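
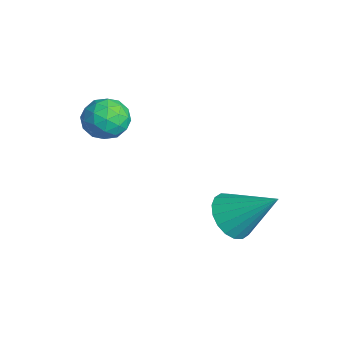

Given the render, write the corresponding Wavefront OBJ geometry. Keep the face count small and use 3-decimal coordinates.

v -1.456 -3.466 -0.252
v -1.043 -3.271 -0.761
v -1.417 -4.509 -0.619
v -1.004 -4.314 -1.128
v -0.778 -4.309 -0.483
v -0.802 -3.664 -0.256
v -1.658 -4.116 -1.124
v -1.682 -3.471 -0.897
v -1.168 -3.673 -1.3
v -0.624 -3.792 -0.904
v -1.836 -3.988 -0.476
v -1.292 -4.107 -0.08
v -1.253 -3.277 -0.474
v -1.207 -4.503 -0.906
v -1.074 -4.5 -0.527
v -0.831 -4.385 -0.826
v -1.111 -3.508 -0.178
v -0.868 -3.394 -0.477
v -0.712 -4.003 -0.314
v -1.592 -4.386 -0.903
v -1.349 -4.272 -1.202
v -1.629 -3.395 -0.554
v -1.386 -3.28 -0.853
v -1.748 -3.777 -1.066
v -1.084 -3.399 -1.09
v -1.061 -4.011 -1.306
v -1.446 -3.895 -1.303
v -1.46 -3.516 -1.17
v -0.764 -3.469 -0.857
v -0.741 -4.082 -1.073
v -0.608 -4.078 -0.694
v -0.622 -3.7 -0.561
v -0.838 -3.705 -1.174
v -1.719 -3.698 -0.307
v -1.696 -4.311 -0.523
v -1.838 -4.08 -0.819
v -1.852 -3.702 -0.686
v -1.399 -3.769 -0.074
v -1.376 -4.381 -0.29
v -1 -4.264 -0.21
v -1.014 -3.885 -0.077
v -1.622 -4.075 -0.206
v 0.889 -1.195 -3.614
v 1.519 -1.595 -3.691
v 1.631 -0.225 -2.566
v 1.55 -1.362 -3.928
v 1.449 -1.096 -4.103
v 1.238 -0.85 -4.181
v 0.957 -0.672 -4.147
v 0.663 -0.598 -4.008
v 0.414 -0.642 -3.79
v 0.259 -0.796 -3.538
v 0.228 -1.029 -3.301
v 0.329 -1.295 -3.126
v 0.54 -1.541 -3.047
v 0.82 -1.719 -3.081
v 1.114 -1.793 -3.221
v 1.364 -1.748 -3.438
f 1 38 17
f 38 12 41
f 17 41 6
f 38 41 17
f 1 17 13
f 17 6 18
f 13 18 2
f 17 18 13
f 1 13 22
f 13 2 23
f 22 23 8
f 13 23 22
f 1 22 34
f 22 8 37
f 34 37 11
f 22 37 34
f 1 34 38
f 34 11 42
f 38 42 12
f 34 42 38
f 2 18 29
f 18 6 32
f 29 32 10
f 18 32 29
f 6 41 19
f 41 12 40
f 19 40 5
f 41 40 19
f 12 42 39
f 42 11 35
f 39 35 3
f 42 35 39
f 11 37 36
f 37 8 24
f 36 24 7
f 37 24 36
f 8 23 28
f 23 2 25
f 28 25 9
f 23 25 28
f 4 30 16
f 30 10 31
f 16 31 5
f 30 31 16
f 4 16 14
f 16 5 15
f 14 15 3
f 16 15 14
f 4 14 21
f 14 3 20
f 21 20 7
f 14 20 21
f 4 21 26
f 21 7 27
f 26 27 9
f 21 27 26
f 4 26 30
f 26 9 33
f 30 33 10
f 26 33 30
f 5 31 19
f 31 10 32
f 19 32 6
f 31 32 19
f 3 15 39
f 15 5 40
f 39 40 12
f 15 40 39
f 7 20 36
f 20 3 35
f 36 35 11
f 20 35 36
f 9 27 28
f 27 7 24
f 28 24 8
f 27 24 28
f 10 33 29
f 33 9 25
f 29 25 2
f 33 25 29
f 44 43 46
f 44 46 45
f 46 43 47
f 46 47 45
f 47 43 48
f 47 48 45
f 48 43 49
f 48 49 45
f 49 43 50
f 49 50 45
f 50 43 51
f 50 51 45
f 51 43 52
f 51 52 45
f 52 43 53
f 52 53 45
f 53 43 54
f 53 54 45
f 54 43 55
f 54 55 45
f 55 43 56
f 55 56 45
f 56 43 57
f 56 57 45
f 57 43 58
f 57 58 45
f 58 43 44
f 58 44 45



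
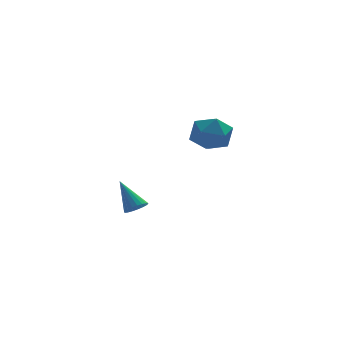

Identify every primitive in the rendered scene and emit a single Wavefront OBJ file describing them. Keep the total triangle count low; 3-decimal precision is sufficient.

v 3.296 -1.981 4.013
v 3.971 -2.699 3.713
v 2.089 -2.761 3.167
v 2.764 -3.479 2.867
v 2.475 -3.423 3.855
v 3.221 -2.941 4.378
v 2.839 -2.519 2.502
v 3.585 -2.037 3.025
v 3.688 -3.032 2.78
v 3.464 -3.591 3.616
v 2.596 -1.869 3.264
v 2.372 -2.428 4.1
v 0.369 1.293 -2.521
v 0.772 1.05 -2.149
v -0.249 2.267 -1.219
v 0.896 1.248 -2.238
v 0.929 1.453 -2.375
v 0.865 1.631 -2.539
v 0.715 1.75 -2.699
v 0.506 1.79 -2.828
v 0.273 1.745 -2.905
v 0.056 1.621 -2.915
v -0.106 1.441 -2.857
v -0.186 1.235 -2.741
v -0.17 1.039 -2.587
v -0.061 0.887 -2.422
v 0.122 0.805 -2.274
v 0.348 0.808 -2.169
v 0.578 0.895 -2.125
f 1 12 6
f 1 6 2
f 1 2 8
f 1 8 11
f 1 11 12
f 2 6 10
f 6 12 5
f 12 11 3
f 11 8 7
f 8 2 9
f 4 10 5
f 4 5 3
f 4 3 7
f 4 7 9
f 4 9 10
f 5 10 6
f 3 5 12
f 7 3 11
f 9 7 8
f 10 9 2
f 14 13 16
f 14 16 15
f 16 13 17
f 16 17 15
f 17 13 18
f 17 18 15
f 18 13 19
f 18 19 15
f 19 13 20
f 19 20 15
f 20 13 21
f 20 21 15
f 21 13 22
f 21 22 15
f 22 13 23
f 22 23 15
f 23 13 24
f 23 24 15
f 24 13 25
f 24 25 15
f 25 13 26
f 25 26 15
f 26 13 27
f 26 27 15
f 27 13 28
f 27 28 15
f 28 13 29
f 28 29 15
f 29 13 14
f 29 14 15



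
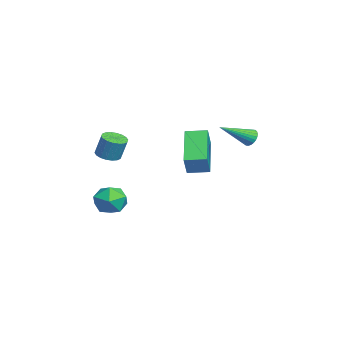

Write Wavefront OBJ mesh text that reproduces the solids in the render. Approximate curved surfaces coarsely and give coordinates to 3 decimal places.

v -1.496 -0.096 0.055
v -3.317 0.087 1.202
v -1.331 0.946 0.15
v -3.152 1.13 1.297
v -0.868 -0.29 1.083
v -2.689 -0.106 2.23
v -0.703 0.753 1.178
v -2.524 0.936 2.325
v -0.327 -2.859 -1.312
v 0.278 -2.924 -0.643
v -0.458 -4.316 -1.337
v 0.147 -4.381 -0.668
v -0.67 -4.03 -0.506
v -0.59 -3.13 -0.49
v 0.41 -4.11 -1.49
v 0.49 -3.21 -1.474
v 0.733 -3.698 -0.753
v 0.066 -3.648 -0.145
v -0.246 -3.592 -1.835
v -0.913 -3.542 -1.227
v -2.711 2.928 1.744
v -2.454 3.221 2.072
v -2.149 1.432 2.636
v -2.63 3.208 2.162
v -2.82 3.152 2.189
v -2.993 3.063 2.147
v -3.123 2.952 2.045
v -3.19 2.838 1.896
v -3.185 2.738 1.724
v -3.107 2.666 1.556
v -2.969 2.635 1.416
v -2.793 2.647 1.325
v -2.603 2.703 1.299
v -2.43 2.792 1.34
v -2.3 2.903 1.443
v -2.233 3.017 1.591
v -2.238 3.117 1.763
v -2.316 3.189 1.932
v -3.316 -3.606 0.616
v -2.692 -3.713 0.528
v -2.479 -3.401 1.656
v -3.104 -3.294 1.744
v -2.719 -3.439 0.457
v -2.507 -3.127 1.585
v -2.865 -3.197 0.418
v -2.653 -2.885 1.546
v -3.101 -3.037 0.418
v -2.888 -2.725 1.546
v -3.379 -2.989 0.457
v -3.166 -2.677 1.585
v -3.644 -3.064 0.528
v -3.432 -2.752 1.656
v -3.845 -3.246 0.616
v -3.632 -2.933 1.744
v -3.941 -3.499 0.704
v -3.728 -3.187 1.832
v -3.913 -3.773 0.775
v -3.701 -3.461 1.903
v -3.767 -4.015 0.814
v -3.555 -3.703 1.942
v -3.532 -4.175 0.814
v -3.319 -3.863 1.942
v -3.254 -4.223 0.775
v -3.041 -3.911 1.903
v -2.988 -4.148 0.704
v -2.776 -3.836 1.832
v -2.788 -3.967 0.616
v -2.575 -3.654 1.744
f 2 4 1
f 5 2 1
f 1 4 3
f 3 5 1
f 2 8 4
f 6 2 5
f 6 8 2
f 4 8 3
f 7 5 3
f 3 8 7
f 7 6 5
f 8 6 7
f 9 20 14
f 9 14 10
f 9 10 16
f 9 16 19
f 9 19 20
f 10 14 18
f 14 20 13
f 20 19 11
f 19 16 15
f 16 10 17
f 12 18 13
f 12 13 11
f 12 11 15
f 12 15 17
f 12 17 18
f 13 18 14
f 11 13 20
f 15 11 19
f 17 15 16
f 18 17 10
f 22 21 24
f 22 24 23
f 24 21 25
f 24 25 23
f 25 21 26
f 25 26 23
f 26 21 27
f 26 27 23
f 27 21 28
f 27 28 23
f 28 21 29
f 28 29 23
f 29 21 30
f 29 30 23
f 30 21 31
f 30 31 23
f 31 21 32
f 31 32 23
f 32 21 33
f 32 33 23
f 33 21 34
f 33 34 23
f 34 21 35
f 34 35 23
f 35 21 36
f 35 36 23
f 36 21 37
f 36 37 23
f 37 21 38
f 37 38 23
f 38 21 22
f 38 22 23
f 40 39 43
f 40 43 41
f 41 43 44
f 41 44 42
f 43 39 45
f 43 45 44
f 44 45 46
f 44 46 42
f 45 39 47
f 45 47 46
f 46 47 48
f 46 48 42
f 47 39 49
f 47 49 48
f 48 49 50
f 48 50 42
f 49 39 51
f 49 51 50
f 50 51 52
f 50 52 42
f 51 39 53
f 51 53 52
f 52 53 54
f 52 54 42
f 53 39 55
f 53 55 54
f 54 55 56
f 54 56 42
f 55 39 57
f 55 57 56
f 56 57 58
f 56 58 42
f 57 39 59
f 57 59 58
f 58 59 60
f 58 60 42
f 59 39 61
f 59 61 60
f 60 61 62
f 60 62 42
f 61 39 63
f 61 63 62
f 62 63 64
f 62 64 42
f 63 39 65
f 63 65 64
f 64 65 66
f 64 66 42
f 65 39 67
f 65 67 66
f 66 67 68
f 66 68 42
f 67 39 40
f 67 40 68
f 68 40 41
f 68 41 42



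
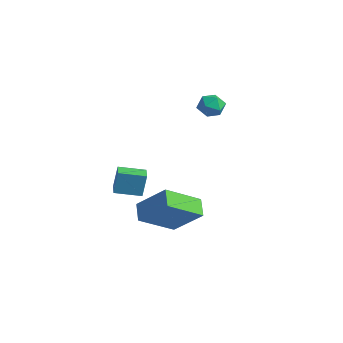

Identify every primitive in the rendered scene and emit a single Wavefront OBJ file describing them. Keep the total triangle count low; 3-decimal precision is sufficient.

v -1.328 3.176 2.496
v -0.925 3.683 2.22
v -0.395 2.577 2.76
v 0.008 3.084 2.484
v -0.35 3.203 3.079
v -0.927 3.573 2.916
v -0.393 2.687 2.064
v -0.97 3.057 1.901
v -0.347 3.381 1.953
v -0.32 3.7 2.581
v -1 2.56 2.399
v -0.973 2.879 3.027
v -0.803 1.038 -3.804
v -1.127 -0.694 -2.679
v 0.484 1.659 -2.478
v 0.161 -0.072 -1.353
v -0.061 0.572 -4.307
v -0.384 -1.159 -3.182
v 1.227 1.194 -2.981
v 0.903 -0.538 -1.856
v -1.509 -1.654 -1.771
v -1.481 -1.41 -0.596
v -2.201 -1.168 -1.855
v -2.173 -0.924 -0.68
v -0.767 -0.636 -2
v -0.739 -0.392 -0.825
v -1.459 -0.15 -2.084
v -1.431 0.094 -0.909
f 1 12 6
f 1 6 2
f 1 2 8
f 1 8 11
f 1 11 12
f 2 6 10
f 6 12 5
f 12 11 3
f 11 8 7
f 8 2 9
f 4 10 5
f 4 5 3
f 4 3 7
f 4 7 9
f 4 9 10
f 5 10 6
f 3 5 12
f 7 3 11
f 9 7 8
f 10 9 2
f 14 16 13
f 17 14 13
f 13 16 15
f 15 17 13
f 14 20 16
f 18 14 17
f 18 20 14
f 16 20 15
f 19 17 15
f 15 20 19
f 19 18 17
f 20 18 19
f 22 24 21
f 25 22 21
f 21 24 23
f 23 25 21
f 22 28 24
f 26 22 25
f 26 28 22
f 24 28 23
f 27 25 23
f 23 28 27
f 27 26 25
f 28 26 27



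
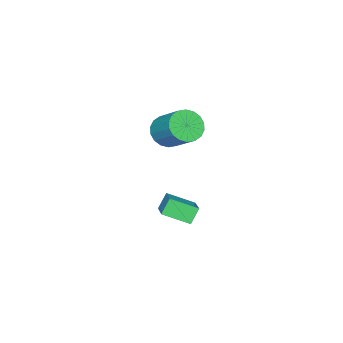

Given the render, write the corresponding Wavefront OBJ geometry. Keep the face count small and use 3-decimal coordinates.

v -0.881 2.517 1.822
v -0.321 2.939 1.067
v 0.22 4.466 2.324
v -0.339 4.043 3.078
v -0.733 3.133 1.01
v -0.191 4.659 2.266
v -1.174 3.204 1.113
v -0.632 4.731 2.369
v -1.557 3.139 1.356
v -1.015 4.666 2.613
v -1.806 2.951 1.692
v -1.264 4.478 2.949
v -1.871 2.677 2.054
v -1.33 4.204 3.31
v -1.741 2.371 2.369
v -1.2 3.898 3.626
v -1.44 2.094 2.576
v -0.899 3.621 3.833
v -1.029 1.901 2.634
v -0.487 3.427 3.89
v -0.588 1.829 2.531
v -0.046 3.356 3.787
v -0.205 1.894 2.287
v 0.337 3.421 3.544
v 0.044 2.082 1.951
v 0.586 3.609 3.208
v 0.11 2.356 1.59
v 0.651 3.883 2.846
v -0.02 2.662 1.274
v 0.521 4.189 2.531
v -0.472 2.173 -4.062
v -1.085 2.279 -3.179
v -1.199 3.509 -4.727
v -1.812 3.614 -3.845
v 0.852 3.286 -3.275
v 0.239 3.391 -2.393
v 0.125 4.621 -3.941
v -0.488 4.727 -3.058
f 2 1 5
f 2 5 3
f 3 5 6
f 3 6 4
f 5 1 7
f 5 7 6
f 6 7 8
f 6 8 4
f 7 1 9
f 7 9 8
f 8 9 10
f 8 10 4
f 9 1 11
f 9 11 10
f 10 11 12
f 10 12 4
f 11 1 13
f 11 13 12
f 12 13 14
f 12 14 4
f 13 1 15
f 13 15 14
f 14 15 16
f 14 16 4
f 15 1 17
f 15 17 16
f 16 17 18
f 16 18 4
f 17 1 19
f 17 19 18
f 18 19 20
f 18 20 4
f 19 1 21
f 19 21 20
f 20 21 22
f 20 22 4
f 21 1 23
f 21 23 22
f 22 23 24
f 22 24 4
f 23 1 25
f 23 25 24
f 24 25 26
f 24 26 4
f 25 1 27
f 25 27 26
f 26 27 28
f 26 28 4
f 27 1 29
f 27 29 28
f 28 29 30
f 28 30 4
f 29 1 2
f 29 2 30
f 30 2 3
f 30 3 4
f 32 34 31
f 35 32 31
f 31 34 33
f 33 35 31
f 32 38 34
f 36 32 35
f 36 38 32
f 34 38 33
f 37 35 33
f 33 38 37
f 37 36 35
f 38 36 37



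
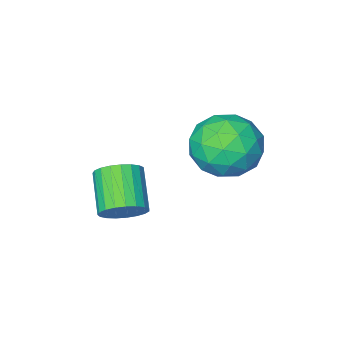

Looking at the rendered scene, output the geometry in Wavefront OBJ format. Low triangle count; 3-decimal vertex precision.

v -1.653 1.771 -0.512
v -1.1 1.471 0.331
v -3.1 1.529 0.349
v -2.547 1.229 1.192
v -2.521 2.232 0.876
v -1.627 2.381 0.344
v -2.573 0.619 0.336
v -1.679 0.768 -0.196
v -1.669 0.759 0.855
v -1.637 1.755 1.189
v -2.563 1.245 -0.509
v -2.531 2.241 -0.175
v -1.25 1.642 -0.167
v -2.95 1.358 0.847
v -2.935 1.947 0.661
v -2.61 1.771 1.156
v -1.559 2.177 -0.159
v -1.234 2.001 0.337
v -2.069 2.448 0.657
v -2.966 0.999 0.343
v -2.641 0.823 0.839
v -1.59 1.229 -0.476
v -1.265 1.053 0.019
v -2.131 0.552 0.023
v -1.259 1.047 0.637
v -2.11 0.905 1.144
v -2.125 0.547 0.641
v -1.6 0.634 0.327
v -1.24 1.633 0.833
v -2.091 1.491 1.34
v -2.075 2.08 1.154
v -1.55 2.168 0.841
v -1.575 1.214 1.142
v -2.109 1.509 -0.66
v -2.96 1.367 -0.153
v -2.65 0.832 -0.161
v -2.125 0.92 -0.474
v -2.09 2.095 -0.464
v -2.941 1.953 0.043
v -2.6 2.366 0.353
v -2.075 2.453 0.039
v -2.625 1.786 -0.462
v 0.565 0.817 -1.645
v 1.114 0.863 -1.263
v 0.664 -0.151 -0.493
v 0.115 -0.197 -0.875
v 0.939 1.038 -1.135
v 0.489 0.024 -0.365
v 0.7 1.175 -1.095
v 0.25 0.161 -0.325
v 0.437 1.25 -1.15
v -0.013 0.236 -0.38
v 0.197 1.25 -1.29
v -0.254 0.236 -0.521
v 0.02 1.175 -1.492
v -0.43 0.161 -0.722
v -0.063 1.038 -1.721
v -0.513 0.025 -0.951
v -0.037 0.863 -1.936
v -0.487 -0.15 -1.166
v 0.093 0.68 -2.101
v -0.357 -0.333 -1.331
v 0.305 0.521 -2.187
v -0.145 -0.493 -1.417
v 0.562 0.412 -2.179
v 0.112 -0.601 -1.409
v 0.819 0.374 -2.079
v 0.369 -0.639 -1.309
v 1.032 0.412 -1.904
v 0.582 -0.601 -1.134
v 1.165 0.521 -1.684
v 0.715 -0.493 -0.914
v 1.194 0.68 -1.458
v 0.744 -0.334 -0.688
f 1 38 17
f 38 12 41
f 17 41 6
f 38 41 17
f 1 17 13
f 17 6 18
f 13 18 2
f 17 18 13
f 1 13 22
f 13 2 23
f 22 23 8
f 13 23 22
f 1 22 34
f 22 8 37
f 34 37 11
f 22 37 34
f 1 34 38
f 34 11 42
f 38 42 12
f 34 42 38
f 2 18 29
f 18 6 32
f 29 32 10
f 18 32 29
f 6 41 19
f 41 12 40
f 19 40 5
f 41 40 19
f 12 42 39
f 42 11 35
f 39 35 3
f 42 35 39
f 11 37 36
f 37 8 24
f 36 24 7
f 37 24 36
f 8 23 28
f 23 2 25
f 28 25 9
f 23 25 28
f 4 30 16
f 30 10 31
f 16 31 5
f 30 31 16
f 4 16 14
f 16 5 15
f 14 15 3
f 16 15 14
f 4 14 21
f 14 3 20
f 21 20 7
f 14 20 21
f 4 21 26
f 21 7 27
f 26 27 9
f 21 27 26
f 4 26 30
f 26 9 33
f 30 33 10
f 26 33 30
f 5 31 19
f 31 10 32
f 19 32 6
f 31 32 19
f 3 15 39
f 15 5 40
f 39 40 12
f 15 40 39
f 7 20 36
f 20 3 35
f 36 35 11
f 20 35 36
f 9 27 28
f 27 7 24
f 28 24 8
f 27 24 28
f 10 33 29
f 33 9 25
f 29 25 2
f 33 25 29
f 44 43 47
f 44 47 45
f 45 47 48
f 45 48 46
f 47 43 49
f 47 49 48
f 48 49 50
f 48 50 46
f 49 43 51
f 49 51 50
f 50 51 52
f 50 52 46
f 51 43 53
f 51 53 52
f 52 53 54
f 52 54 46
f 53 43 55
f 53 55 54
f 54 55 56
f 54 56 46
f 55 43 57
f 55 57 56
f 56 57 58
f 56 58 46
f 57 43 59
f 57 59 58
f 58 59 60
f 58 60 46
f 59 43 61
f 59 61 60
f 60 61 62
f 60 62 46
f 61 43 63
f 61 63 62
f 62 63 64
f 62 64 46
f 63 43 65
f 63 65 64
f 64 65 66
f 64 66 46
f 65 43 67
f 65 67 66
f 66 67 68
f 66 68 46
f 67 43 69
f 67 69 68
f 68 69 70
f 68 70 46
f 69 43 71
f 69 71 70
f 70 71 72
f 70 72 46
f 71 43 73
f 71 73 72
f 72 73 74
f 72 74 46
f 73 43 44
f 73 44 74
f 74 44 45
f 74 45 46



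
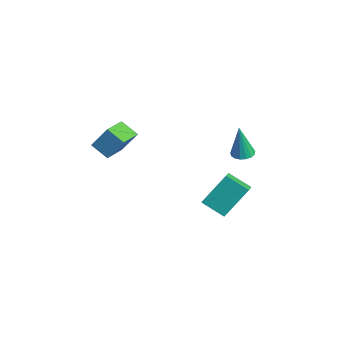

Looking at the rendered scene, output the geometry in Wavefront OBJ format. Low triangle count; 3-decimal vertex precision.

v 1.606 1.697 -2.893
v 0.694 0.786 -2.188
v 1.616 3.025 -1.164
v 0.703 2.113 -0.459
v 2.257 1.287 -2.581
v 1.344 0.375 -1.876
v 2.266 2.614 -0.852
v 1.354 1.703 -0.147
v -0.35 -3.334 1.968
v -1.15 -3.923 2.568
v 0.061 -2.603 3.236
v -0.738 -3.193 3.835
v 0.678 -4.427 2.265
v -0.121 -5.017 2.864
v 1.09 -3.697 3.532
v 0.29 -4.286 4.132
v 0.586 2.937 0.845
v 1.014 3.424 0.892
v 0.674 2.663 2.895
v 0.738 3.565 0.923
v 0.427 3.561 0.936
v 0.152 3.415 0.928
v -0.023 3.159 0.901
v -0.059 2.852 0.862
v 0.053 2.565 0.818
v 0.287 2.363 0.781
v 0.589 2.293 0.759
v 0.891 2.37 0.756
v 1.122 2.577 0.774
v 1.231 2.867 0.808
v 1.192 3.173 0.85
f 2 4 1
f 5 2 1
f 1 4 3
f 3 5 1
f 2 8 4
f 6 2 5
f 6 8 2
f 4 8 3
f 7 5 3
f 3 8 7
f 7 6 5
f 8 6 7
f 10 12 9
f 13 10 9
f 9 12 11
f 11 13 9
f 10 16 12
f 14 10 13
f 14 16 10
f 12 16 11
f 15 13 11
f 11 16 15
f 15 14 13
f 16 14 15
f 18 17 20
f 18 20 19
f 20 17 21
f 20 21 19
f 21 17 22
f 21 22 19
f 22 17 23
f 22 23 19
f 23 17 24
f 23 24 19
f 24 17 25
f 24 25 19
f 25 17 26
f 25 26 19
f 26 17 27
f 26 27 19
f 27 17 28
f 27 28 19
f 28 17 29
f 28 29 19
f 29 17 30
f 29 30 19
f 30 17 31
f 30 31 19
f 31 17 18
f 31 18 19



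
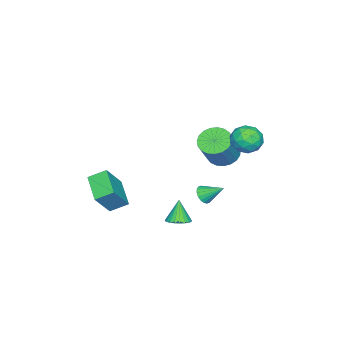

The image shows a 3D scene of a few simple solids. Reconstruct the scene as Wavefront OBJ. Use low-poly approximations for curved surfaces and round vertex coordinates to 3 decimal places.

v 3.474 1.613 -2.908
v 3.837 2.185 -2.695
v 3.006 1.427 -1.612
v 3.595 2.298 -2.766
v 3.334 2.307 -2.859
v 3.094 2.211 -2.959
v 2.913 2.023 -3.052
v 2.816 1.773 -3.122
v 2.82 1.499 -3.16
v 2.924 1.242 -3.16
v 3.111 1.041 -3.121
v 3.353 0.928 -3.05
v 3.614 0.919 -2.957
v 3.854 1.015 -2.857
v 4.035 1.203 -2.764
v 4.132 1.453 -2.693
v 4.128 1.727 -2.655
v 4.024 1.984 -2.656
v 0.231 1.566 -2.854
v 0.842 1.656 -2.904
v 0.129 2.694 -2.066
v 0.741 1.797 -3.119
v 0.54 1.892 -3.281
v 0.277 1.922 -3.359
v 0.005 1.882 -3.337
v -0.223 1.78 -3.219
v -0.36 1.635 -3.028
v -0.381 1.476 -2.804
v -0.28 1.335 -2.589
v -0.078 1.24 -2.427
v 0.185 1.209 -2.349
v 0.457 1.249 -2.371
v 0.684 1.352 -2.489
v 0.822 1.497 -2.679
v 2.301 -3.08 -4.308
v 1.039 -4.197 -3.595
v 1.803 -2.171 -3.766
v 0.541 -3.287 -3.053
v 3.419 -3.373 -2.787
v 2.157 -4.489 -2.074
v 2.921 -2.463 -2.245
v 1.659 -3.58 -1.532
v -2.374 3.606 0.04
v -1.886 2.946 0.61
v -3.534 2.514 -0.23
v -3.046 1.854 0.34
v -3.469 2.658 0.756
v -2.752 3.332 0.923
v -2.668 2.128 -0.543
v -1.951 2.802 -0.376
v -2.068 2.033 0.249
v -2.563 2.36 1.053
v -2.857 3.1 -0.673
v -3.352 3.427 0.131
v -2.028 3.372 0.349
v -3.392 2.088 0.031
v -3.641 2.56 0.276
v -3.354 2.173 0.611
v -2.537 3.599 0.533
v -2.25 3.211 0.868
v -3.181 3.042 0.954
v -3.17 2.249 -0.488
v -2.883 1.861 -0.153
v -2.066 3.287 -0.231
v -1.779 2.9 0.104
v -2.239 2.418 -0.574
v -1.848 2.447 0.472
v -2.53 1.805 0.313
v -2.308 1.966 -0.206
v -1.886 2.363 -0.108
v -2.139 2.64 0.944
v -2.821 1.998 0.785
v -3.07 2.47 1.03
v -2.648 2.867 1.128
v -2.246 2.103 0.732
v -2.599 3.462 -0.405
v -3.281 2.82 -0.564
v -2.772 2.593 -0.748
v -2.35 2.99 -0.65
v -2.89 3.655 0.067
v -3.572 3.013 -0.092
v -3.534 3.097 0.488
v -3.112 3.494 0.586
v -3.174 3.357 -0.352
v -4.183 0.687 -2.302
v -3.661 -0.08 -2.674
v -2.394 -0.054 -0.949
v -2.917 0.713 -0.578
v -3.456 0.247 -2.829
v -2.19 0.273 -1.105
v -3.377 0.65 -2.893
v -2.111 0.676 -1.169
v -3.438 1.06 -2.855
v -2.172 1.086 -1.13
v -3.627 1.405 -2.722
v -2.361 1.431 -0.997
v -3.913 1.626 -2.515
v -2.646 1.652 -0.79
v -4.245 1.684 -2.272
v -2.979 1.711 -0.547
v -4.567 1.571 -2.034
v -3.3 1.597 -0.31
v -4.822 1.304 -1.843
v -3.556 1.33 -0.118
v -4.967 0.931 -1.731
v -3.7 0.957 -0.006
v -4.976 0.515 -1.718
v -3.71 0.542 0.007
v -4.848 0.129 -1.806
v -3.582 0.156 -0.081
v -4.606 -0.16 -1.979
v -3.339 -0.134 -0.255
v -4.29 -0.303 -2.209
v -3.023 -0.277 -0.484
v -3.956 -0.275 -2.455
v -2.689 -0.249 -0.73
f 2 1 4
f 2 4 3
f 4 1 5
f 4 5 3
f 5 1 6
f 5 6 3
f 6 1 7
f 6 7 3
f 7 1 8
f 7 8 3
f 8 1 9
f 8 9 3
f 9 1 10
f 9 10 3
f 10 1 11
f 10 11 3
f 11 1 12
f 11 12 3
f 12 1 13
f 12 13 3
f 13 1 14
f 13 14 3
f 14 1 15
f 14 15 3
f 15 1 16
f 15 16 3
f 16 1 17
f 16 17 3
f 17 1 18
f 17 18 3
f 18 1 2
f 18 2 3
f 20 19 22
f 20 22 21
f 22 19 23
f 22 23 21
f 23 19 24
f 23 24 21
f 24 19 25
f 24 25 21
f 25 19 26
f 25 26 21
f 26 19 27
f 26 27 21
f 27 19 28
f 27 28 21
f 28 19 29
f 28 29 21
f 29 19 30
f 29 30 21
f 30 19 31
f 30 31 21
f 31 19 32
f 31 32 21
f 32 19 33
f 32 33 21
f 33 19 34
f 33 34 21
f 34 19 20
f 34 20 21
f 36 38 35
f 39 36 35
f 35 38 37
f 37 39 35
f 36 42 38
f 40 36 39
f 40 42 36
f 38 42 37
f 41 39 37
f 37 42 41
f 41 40 39
f 42 40 41
f 43 80 59
f 80 54 83
f 59 83 48
f 80 83 59
f 43 59 55
f 59 48 60
f 55 60 44
f 59 60 55
f 43 55 64
f 55 44 65
f 64 65 50
f 55 65 64
f 43 64 76
f 64 50 79
f 76 79 53
f 64 79 76
f 43 76 80
f 76 53 84
f 80 84 54
f 76 84 80
f 44 60 71
f 60 48 74
f 71 74 52
f 60 74 71
f 48 83 61
f 83 54 82
f 61 82 47
f 83 82 61
f 54 84 81
f 84 53 77
f 81 77 45
f 84 77 81
f 53 79 78
f 79 50 66
f 78 66 49
f 79 66 78
f 50 65 70
f 65 44 67
f 70 67 51
f 65 67 70
f 46 72 58
f 72 52 73
f 58 73 47
f 72 73 58
f 46 58 56
f 58 47 57
f 56 57 45
f 58 57 56
f 46 56 63
f 56 45 62
f 63 62 49
f 56 62 63
f 46 63 68
f 63 49 69
f 68 69 51
f 63 69 68
f 46 68 72
f 68 51 75
f 72 75 52
f 68 75 72
f 47 73 61
f 73 52 74
f 61 74 48
f 73 74 61
f 45 57 81
f 57 47 82
f 81 82 54
f 57 82 81
f 49 62 78
f 62 45 77
f 78 77 53
f 62 77 78
f 51 69 70
f 69 49 66
f 70 66 50
f 69 66 70
f 52 75 71
f 75 51 67
f 71 67 44
f 75 67 71
f 86 85 89
f 86 89 87
f 87 89 90
f 87 90 88
f 89 85 91
f 89 91 90
f 90 91 92
f 90 92 88
f 91 85 93
f 91 93 92
f 92 93 94
f 92 94 88
f 93 85 95
f 93 95 94
f 94 95 96
f 94 96 88
f 95 85 97
f 95 97 96
f 96 97 98
f 96 98 88
f 97 85 99
f 97 99 98
f 98 99 100
f 98 100 88
f 99 85 101
f 99 101 100
f 100 101 102
f 100 102 88
f 101 85 103
f 101 103 102
f 102 103 104
f 102 104 88
f 103 85 105
f 103 105 104
f 104 105 106
f 104 106 88
f 105 85 107
f 105 107 106
f 106 107 108
f 106 108 88
f 107 85 109
f 107 109 108
f 108 109 110
f 108 110 88
f 109 85 111
f 109 111 110
f 110 111 112
f 110 112 88
f 111 85 113
f 111 113 112
f 112 113 114
f 112 114 88
f 113 85 115
f 113 115 114
f 114 115 116
f 114 116 88
f 115 85 86
f 115 86 116
f 116 86 87
f 116 87 88



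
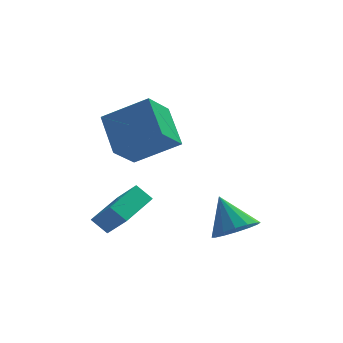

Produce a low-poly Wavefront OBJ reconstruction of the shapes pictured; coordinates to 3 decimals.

v -1.505 2.227 0.979
v -1.994 3.566 2.111
v -0.852 3.201 0.109
v -1.342 4.54 1.241
v 0.142 2 1.959
v -0.348 3.339 3.091
v 0.794 2.974 1.089
v 0.305 4.313 2.221
v -2.221 1.133 -1.689
v -1.548 0.546 -0.828
v -1.408 2.604 -1.322
v -0.735 2.017 -0.461
v -1.665 0.963 -2.239
v -0.992 0.376 -1.378
v -0.852 2.434 -1.872
v -0.179 1.847 -1.011
v 2.615 0.68 -1.916
v 3.054 1.392 -2.156
v 2.045 1.44 -0.704
v 2.656 1.424 -2.364
v 2.247 1.257 -2.452
v 1.937 0.935 -2.396
v 1.808 0.545 -2.211
v 1.896 0.191 -1.948
v 2.177 -0.032 -1.675
v 2.575 -0.065 -1.467
v 2.984 0.102 -1.379
v 3.294 0.424 -1.435
v 3.422 0.814 -1.62
v 3.334 1.169 -1.884
f 2 4 1
f 5 2 1
f 1 4 3
f 3 5 1
f 2 8 4
f 6 2 5
f 6 8 2
f 4 8 3
f 7 5 3
f 3 8 7
f 7 6 5
f 8 6 7
f 10 12 9
f 13 10 9
f 9 12 11
f 11 13 9
f 10 16 12
f 14 10 13
f 14 16 10
f 12 16 11
f 15 13 11
f 11 16 15
f 15 14 13
f 16 14 15
f 18 17 20
f 18 20 19
f 20 17 21
f 20 21 19
f 21 17 22
f 21 22 19
f 22 17 23
f 22 23 19
f 23 17 24
f 23 24 19
f 24 17 25
f 24 25 19
f 25 17 26
f 25 26 19
f 26 17 27
f 26 27 19
f 27 17 28
f 27 28 19
f 28 17 29
f 28 29 19
f 29 17 30
f 29 30 19
f 30 17 18
f 30 18 19



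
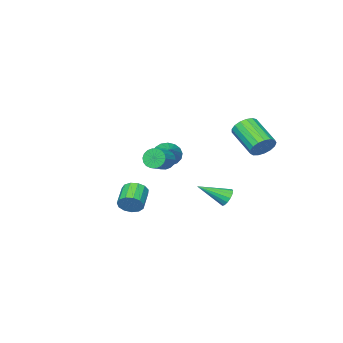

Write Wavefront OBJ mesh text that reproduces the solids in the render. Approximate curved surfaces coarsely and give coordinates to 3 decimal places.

v -2.481 1.511 -0.854
v -2.125 1.51 -1.362
v -1.219 0.509 0.034
v -2.034 1.77 -1.197
v -2.063 1.961 -0.941
v -2.204 2.031 -0.661
v -2.419 1.962 -0.433
v -2.651 1.772 -0.318
v -2.837 1.513 -0.346
v -2.928 1.253 -0.511
v -2.899 1.062 -0.767
v -2.758 0.991 -1.047
v -2.543 1.06 -1.275
v -2.311 1.25 -1.39
v -2.091 -2.762 1.228
v -1.41 -2.859 0.764
v -1.369 -1.738 2.072
v -1.609 -2.568 0.581
v -1.918 -2.321 0.546
v -2.267 -2.175 0.668
v -2.576 -2.164 0.918
v -2.773 -2.289 1.239
v -2.814 -2.523 1.558
v -2.69 -2.811 1.801
v -2.428 -3.088 1.913
v -2.089 -3.291 1.868
v -1.75 -3.372 1.677
v -1.49 -3.313 1.382
v -1.367 -3.128 1.053
v 3.957 1.011 0.366
v 4.43 0.696 0.793
v 3.455 -0.025 1.34
v 2.983 0.289 0.914
v 4.299 1.02 0.988
v 3.325 0.299 1.536
v 4.06 1.341 0.986
v 3.086 0.62 1.533
v 3.789 1.557 0.787
v 2.814 0.836 1.334
v 3.571 1.6 0.454
v 2.596 0.878 1.002
v 3.475 1.455 0.094
v 2.501 0.734 0.641
v 3.533 1.169 -0.18
v 2.558 0.448 0.367
v 3.725 0.833 -0.281
v 2.751 0.112 0.266
v 3.991 0.554 -0.176
v 3.017 -0.168 0.371
v 4.246 0.419 0.101
v 3.272 -0.302 0.648
v 4.41 0.472 0.463
v 3.436 -0.249 1.01
v 0.898 0.223 2.508
v 1.221 -0.027 1.977
v 2.226 0.286 2.441
v 1.902 0.537 2.972
v 1.17 0.255 1.897
v 2.175 0.569 2.361
v 1.065 0.531 1.937
v 2.07 0.845 2.401
v 0.927 0.746 2.091
v 1.931 1.06 2.555
v 0.783 0.858 2.327
v 1.787 1.172 2.791
v 0.662 0.843 2.599
v 1.666 1.157 3.063
v 0.587 0.706 2.853
v 1.592 1.02 3.317
v 0.574 0.474 3.039
v 1.579 0.787 3.503
v 0.625 0.191 3.119
v 1.63 0.505 3.583
v 0.73 -0.085 3.079
v 1.735 0.229 3.543
v 0.869 -0.3 2.925
v 1.873 0.014 3.389
v 1.013 -0.412 2.689
v 2.017 -0.098 3.153
v 1.134 -0.397 2.417
v 2.138 -0.083 2.881
v 1.208 -0.26 2.163
v 2.213 0.054 2.627
v -3.29 3.33 3.169
v -2.535 3.342 3.434
v -2.855 1.641 4.417
v -3.61 1.63 4.151
v -2.73 3.533 3.702
v -3.05 1.833 4.685
v -3.053 3.679 3.849
v -3.372 1.978 4.831
v -3.43 3.744 3.839
v -3.75 2.043 4.822
v -3.775 3.715 3.676
v -4.095 2.014 4.659
v -4.009 3.597 3.397
v -4.329 1.897 4.379
v -4.078 3.419 3.065
v -4.398 1.718 4.048
v -3.967 3.22 2.757
v -4.287 1.519 3.74
v -3.701 3.047 2.544
v -4.021 1.346 3.526
v -3.34 2.938 2.473
v -3.66 1.237 3.456
v -2.968 2.919 2.562
v -3.288 1.219 3.545
v -2.67 2.995 2.79
v -2.99 1.294 3.773
v -2.514 3.147 3.105
v -2.834 1.447 4.087
f 2 1 4
f 2 4 3
f 4 1 5
f 4 5 3
f 5 1 6
f 5 6 3
f 6 1 7
f 6 7 3
f 7 1 8
f 7 8 3
f 8 1 9
f 8 9 3
f 9 1 10
f 9 10 3
f 10 1 11
f 10 11 3
f 11 1 12
f 11 12 3
f 12 1 13
f 12 13 3
f 13 1 14
f 13 14 3
f 14 1 2
f 14 2 3
f 16 15 18
f 16 18 17
f 18 15 19
f 18 19 17
f 19 15 20
f 19 20 17
f 20 15 21
f 20 21 17
f 21 15 22
f 21 22 17
f 22 15 23
f 22 23 17
f 23 15 24
f 23 24 17
f 24 15 25
f 24 25 17
f 25 15 26
f 25 26 17
f 26 15 27
f 26 27 17
f 27 15 28
f 27 28 17
f 28 15 29
f 28 29 17
f 29 15 16
f 29 16 17
f 31 30 34
f 31 34 32
f 32 34 35
f 32 35 33
f 34 30 36
f 34 36 35
f 35 36 37
f 35 37 33
f 36 30 38
f 36 38 37
f 37 38 39
f 37 39 33
f 38 30 40
f 38 40 39
f 39 40 41
f 39 41 33
f 40 30 42
f 40 42 41
f 41 42 43
f 41 43 33
f 42 30 44
f 42 44 43
f 43 44 45
f 43 45 33
f 44 30 46
f 44 46 45
f 45 46 47
f 45 47 33
f 46 30 48
f 46 48 47
f 47 48 49
f 47 49 33
f 48 30 50
f 48 50 49
f 49 50 51
f 49 51 33
f 50 30 52
f 50 52 51
f 51 52 53
f 51 53 33
f 52 30 31
f 52 31 53
f 53 31 32
f 53 32 33
f 55 54 58
f 55 58 56
f 56 58 59
f 56 59 57
f 58 54 60
f 58 60 59
f 59 60 61
f 59 61 57
f 60 54 62
f 60 62 61
f 61 62 63
f 61 63 57
f 62 54 64
f 62 64 63
f 63 64 65
f 63 65 57
f 64 54 66
f 64 66 65
f 65 66 67
f 65 67 57
f 66 54 68
f 66 68 67
f 67 68 69
f 67 69 57
f 68 54 70
f 68 70 69
f 69 70 71
f 69 71 57
f 70 54 72
f 70 72 71
f 71 72 73
f 71 73 57
f 72 54 74
f 72 74 73
f 73 74 75
f 73 75 57
f 74 54 76
f 74 76 75
f 75 76 77
f 75 77 57
f 76 54 78
f 76 78 77
f 77 78 79
f 77 79 57
f 78 54 80
f 78 80 79
f 79 80 81
f 79 81 57
f 80 54 82
f 80 82 81
f 81 82 83
f 81 83 57
f 82 54 55
f 82 55 83
f 83 55 56
f 83 56 57
f 85 84 88
f 85 88 86
f 86 88 89
f 86 89 87
f 88 84 90
f 88 90 89
f 89 90 91
f 89 91 87
f 90 84 92
f 90 92 91
f 91 92 93
f 91 93 87
f 92 84 94
f 92 94 93
f 93 94 95
f 93 95 87
f 94 84 96
f 94 96 95
f 95 96 97
f 95 97 87
f 96 84 98
f 96 98 97
f 97 98 99
f 97 99 87
f 98 84 100
f 98 100 99
f 99 100 101
f 99 101 87
f 100 84 102
f 100 102 101
f 101 102 103
f 101 103 87
f 102 84 104
f 102 104 103
f 103 104 105
f 103 105 87
f 104 84 106
f 104 106 105
f 105 106 107
f 105 107 87
f 106 84 108
f 106 108 107
f 107 108 109
f 107 109 87
f 108 84 110
f 108 110 109
f 109 110 111
f 109 111 87
f 110 84 85
f 110 85 111
f 111 85 86
f 111 86 87



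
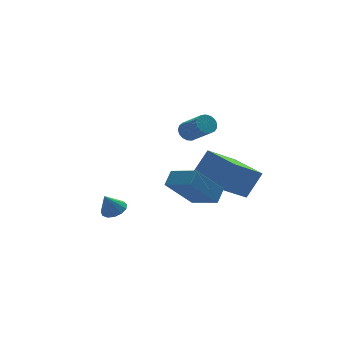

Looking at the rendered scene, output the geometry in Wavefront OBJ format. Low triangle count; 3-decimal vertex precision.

v -0.455 -1.282 3.111
v 0.045 -0.753 3.64
v 0.947 -1.052 1.552
v 1.448 -0.523 2.081
v 0.312 -2.517 3.619
v 0.813 -1.988 4.148
v 1.715 -2.287 2.06
v 2.215 -1.758 2.589
v 2.679 4.084 3.43
v 3.014 4.466 3.73
v 3.496 3.258 4.729
v 3.161 2.876 4.43
v 2.765 4.476 3.863
v 3.247 3.268 4.862
v 2.496 4.397 3.896
v 2.978 3.189 4.895
v 2.269 4.245 3.823
v 2.751 3.037 4.822
v 2.136 4.057 3.66
v 2.618 2.849 4.659
v 2.127 3.875 3.444
v 2.609 2.667 4.443
v 2.245 3.741 3.225
v 2.727 2.533 4.224
v 2.462 3.685 3.053
v 2.944 2.478 4.053
v 2.729 3.721 2.968
v 3.211 2.513 3.967
v 2.984 3.84 2.988
v 3.466 2.632 3.987
v 3.17 4.015 3.11
v 3.651 2.807 4.109
v 3.243 4.205 3.305
v 3.725 2.997 4.304
v 3.187 4.368 3.529
v 3.669 3.16 4.528
v -2.391 0.168 1.121
v -1.946 -0.274 1.292
v -2.869 0.072 2.119
v -1.81 0.052 1.389
v -1.858 0.414 1.401
v -2.075 0.699 1.324
v -2.393 0.815 1.183
v -2.71 0.726 1.023
v -2.926 0.46 0.893
v -2.971 0.101 0.837
v -2.833 -0.237 0.87
v -2.554 -0.446 0.984
v -2.224 -0.46 1.141
v 3.929 -0.329 0.931
v 2.358 -0.747 2.043
v 3.388 1.72 0.937
v 1.817 1.302 2.049
v 4.803 -0.102 2.251
v 3.232 -0.52 3.363
v 4.262 1.947 2.257
v 2.691 1.529 3.369
f 2 4 1
f 5 2 1
f 1 4 3
f 3 5 1
f 2 8 4
f 6 2 5
f 6 8 2
f 4 8 3
f 7 5 3
f 3 8 7
f 7 6 5
f 8 6 7
f 10 9 13
f 10 13 11
f 11 13 14
f 11 14 12
f 13 9 15
f 13 15 14
f 14 15 16
f 14 16 12
f 15 9 17
f 15 17 16
f 16 17 18
f 16 18 12
f 17 9 19
f 17 19 18
f 18 19 20
f 18 20 12
f 19 9 21
f 19 21 20
f 20 21 22
f 20 22 12
f 21 9 23
f 21 23 22
f 22 23 24
f 22 24 12
f 23 9 25
f 23 25 24
f 24 25 26
f 24 26 12
f 25 9 27
f 25 27 26
f 26 27 28
f 26 28 12
f 27 9 29
f 27 29 28
f 28 29 30
f 28 30 12
f 29 9 31
f 29 31 30
f 30 31 32
f 30 32 12
f 31 9 33
f 31 33 32
f 32 33 34
f 32 34 12
f 33 9 35
f 33 35 34
f 34 35 36
f 34 36 12
f 35 9 10
f 35 10 36
f 36 10 11
f 36 11 12
f 38 37 40
f 38 40 39
f 40 37 41
f 40 41 39
f 41 37 42
f 41 42 39
f 42 37 43
f 42 43 39
f 43 37 44
f 43 44 39
f 44 37 45
f 44 45 39
f 45 37 46
f 45 46 39
f 46 37 47
f 46 47 39
f 47 37 48
f 47 48 39
f 48 37 49
f 48 49 39
f 49 37 38
f 49 38 39
f 51 53 50
f 54 51 50
f 50 53 52
f 52 54 50
f 51 57 53
f 55 51 54
f 55 57 51
f 53 57 52
f 56 54 52
f 52 57 56
f 56 55 54
f 57 55 56



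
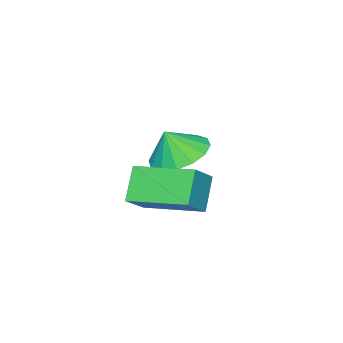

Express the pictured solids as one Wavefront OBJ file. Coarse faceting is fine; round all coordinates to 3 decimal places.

v 0.334 1.651 0.857
v -0.44 1.315 1.885
v -0.089 3.649 1.191
v -0.863 3.314 2.22
v 1.263 1.726 1.58
v 0.489 1.391 2.609
v 0.84 3.725 1.915
v 0.066 3.389 2.943
v -2.819 0.556 1.516
v -1.938 1.137 1.34
v -2.421 0.264 2.544
v -2.295 1.487 1.578
v -2.792 1.588 1.8
v -3.297 1.412 1.946
v -3.673 1.008 1.977
v -3.821 0.482 1.884
v -3.701 -0.024 1.693
v -3.344 -0.374 1.455
v -2.847 -0.475 1.233
v -2.342 -0.3 1.087
v -1.965 0.105 1.056
v -1.817 0.631 1.149
f 2 4 1
f 5 2 1
f 1 4 3
f 3 5 1
f 2 8 4
f 6 2 5
f 6 8 2
f 4 8 3
f 7 5 3
f 3 8 7
f 7 6 5
f 8 6 7
f 10 9 12
f 10 12 11
f 12 9 13
f 12 13 11
f 13 9 14
f 13 14 11
f 14 9 15
f 14 15 11
f 15 9 16
f 15 16 11
f 16 9 17
f 16 17 11
f 17 9 18
f 17 18 11
f 18 9 19
f 18 19 11
f 19 9 20
f 19 20 11
f 20 9 21
f 20 21 11
f 21 9 22
f 21 22 11
f 22 9 10
f 22 10 11



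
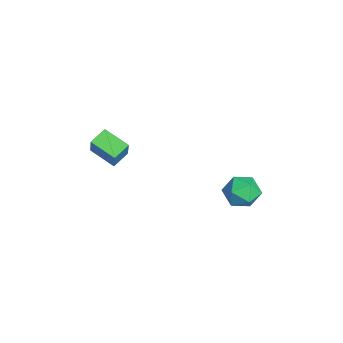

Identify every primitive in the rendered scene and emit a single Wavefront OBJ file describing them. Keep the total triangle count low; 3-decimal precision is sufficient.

v -2.646 -4.492 -0.676
v -3.321 -3.686 -0.263
v -1.628 -3.337 -1.268
v -2.303 -2.53 -0.856
v -1.817 -4.51 0.716
v -2.492 -3.703 1.128
v -0.799 -3.354 0.123
v -1.474 -2.548 0.536
v -0.942 3.987 -2.404
v -0.031 4.366 -2.966
v -0.569 2.274 -2.954
v 0.342 2.653 -3.516
v 0.331 2.662 -2.381
v 0.101 3.721 -2.041
v -0.701 2.919 -3.879
v -0.931 3.978 -3.539
v 0.118 3.706 -3.878
v 0.756 3.547 -2.952
v -1.356 3.093 -2.968
v -0.718 2.934 -2.042
f 2 4 1
f 5 2 1
f 1 4 3
f 3 5 1
f 2 8 4
f 6 2 5
f 6 8 2
f 4 8 3
f 7 5 3
f 3 8 7
f 7 6 5
f 8 6 7
f 9 20 14
f 9 14 10
f 9 10 16
f 9 16 19
f 9 19 20
f 10 14 18
f 14 20 13
f 20 19 11
f 19 16 15
f 16 10 17
f 12 18 13
f 12 13 11
f 12 11 15
f 12 15 17
f 12 17 18
f 13 18 14
f 11 13 20
f 15 11 19
f 17 15 16
f 18 17 10



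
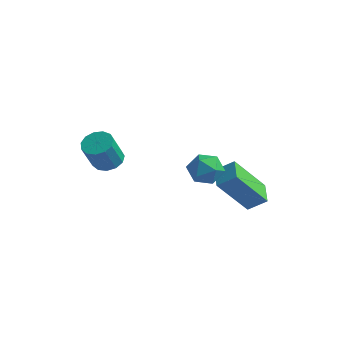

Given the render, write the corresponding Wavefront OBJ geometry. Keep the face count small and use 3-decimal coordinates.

v -1.222 -0.992 1.294
v -0.691 -0.669 1.483
v -0.747 -1.284 2.695
v -1.278 -1.608 2.506
v -0.977 -0.46 1.576
v -1.033 -1.076 2.787
v -1.341 -0.42 1.58
v -1.397 -1.036 2.791
v -1.668 -0.562 1.492
v -1.723 -1.178 2.704
v -1.852 -0.841 1.342
v -1.908 -1.456 2.554
v -1.837 -1.167 1.177
v -1.893 -1.783 2.388
v -1.626 -1.438 1.049
v -1.682 -2.054 2.26
v -1.287 -1.567 0.999
v -1.343 -2.183 2.21
v -0.928 -1.514 1.043
v -0.984 -2.13 2.254
v -0.661 -1.295 1.166
v -0.717 -1.911 2.377
v -0.573 -0.98 1.33
v -0.629 -1.596 2.542
v 3.385 -0.921 2.708
v 3.698 -1.293 3.274
v 3.162 -1.967 2.146
v 3.475 -2.339 2.712
v 2.824 -1.986 2.811
v 2.962 -1.34 3.159
v 3.898 -1.92 2.261
v 4.036 -1.274 2.609
v 4.015 -1.91 2.999
v 3.352 -1.951 3.338
v 3.508 -1.309 2.082
v 2.845 -1.35 2.421
v 3.683 1.029 -0.926
v 2.887 0.068 0.675
v 3.115 1.849 -0.716
v 2.318 0.888 0.885
v 4.342 1.352 -0.405
v 3.545 0.391 1.196
v 3.773 2.172 -0.195
v 2.977 1.211 1.406
f 2 1 5
f 2 5 3
f 3 5 6
f 3 6 4
f 5 1 7
f 5 7 6
f 6 7 8
f 6 8 4
f 7 1 9
f 7 9 8
f 8 9 10
f 8 10 4
f 9 1 11
f 9 11 10
f 10 11 12
f 10 12 4
f 11 1 13
f 11 13 12
f 12 13 14
f 12 14 4
f 13 1 15
f 13 15 14
f 14 15 16
f 14 16 4
f 15 1 17
f 15 17 16
f 16 17 18
f 16 18 4
f 17 1 19
f 17 19 18
f 18 19 20
f 18 20 4
f 19 1 21
f 19 21 20
f 20 21 22
f 20 22 4
f 21 1 23
f 21 23 22
f 22 23 24
f 22 24 4
f 23 1 2
f 23 2 24
f 24 2 3
f 24 3 4
f 25 36 30
f 25 30 26
f 25 26 32
f 25 32 35
f 25 35 36
f 26 30 34
f 30 36 29
f 36 35 27
f 35 32 31
f 32 26 33
f 28 34 29
f 28 29 27
f 28 27 31
f 28 31 33
f 28 33 34
f 29 34 30
f 27 29 36
f 31 27 35
f 33 31 32
f 34 33 26
f 38 40 37
f 41 38 37
f 37 40 39
f 39 41 37
f 38 44 40
f 42 38 41
f 42 44 38
f 40 44 39
f 43 41 39
f 39 44 43
f 43 42 41
f 44 42 43



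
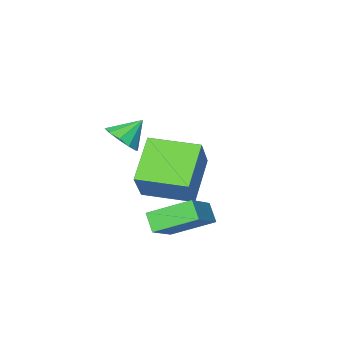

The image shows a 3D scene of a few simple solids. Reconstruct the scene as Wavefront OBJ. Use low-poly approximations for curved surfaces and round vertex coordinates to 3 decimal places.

v 0.536 -3.626 -1.463
v 1.362 -2.866 0.021
v -0.777 -2.054 -1.537
v 0.048 -1.294 -0.053
v 1.852 -2.586 -2.727
v 2.677 -1.826 -1.243
v 0.538 -1.014 -2.801
v 1.364 -0.254 -1.317
v 3.533 -1.299 1.366
v 4.076 -1.23 1.921
v 2.707 -1.161 2.154
v 3.983 -0.79 1.747
v 3.719 -0.544 1.428
v 3.383 -0.587 1.084
v 3.105 -0.902 0.848
v 2.99 -1.369 0.81
v 3.082 -1.809 0.984
v 3.346 -2.054 1.303
v 3.682 -2.011 1.647
v 3.96 -1.697 1.883
v 2.742 0.596 -2.868
v 2.604 -0.004 -2.254
v 1.546 1.673 -2.085
v 1.408 1.073 -1.471
v 3.992 1.287 -1.909
v 3.854 0.687 -1.295
v 2.796 2.364 -1.126
v 2.658 1.764 -0.512
f 2 4 1
f 5 2 1
f 1 4 3
f 3 5 1
f 2 8 4
f 6 2 5
f 6 8 2
f 4 8 3
f 7 5 3
f 3 8 7
f 7 6 5
f 8 6 7
f 10 9 12
f 10 12 11
f 12 9 13
f 12 13 11
f 13 9 14
f 13 14 11
f 14 9 15
f 14 15 11
f 15 9 16
f 15 16 11
f 16 9 17
f 16 17 11
f 17 9 18
f 17 18 11
f 18 9 19
f 18 19 11
f 19 9 20
f 19 20 11
f 20 9 10
f 20 10 11
f 22 24 21
f 25 22 21
f 21 24 23
f 23 25 21
f 22 28 24
f 26 22 25
f 26 28 22
f 24 28 23
f 27 25 23
f 23 28 27
f 27 26 25
f 28 26 27



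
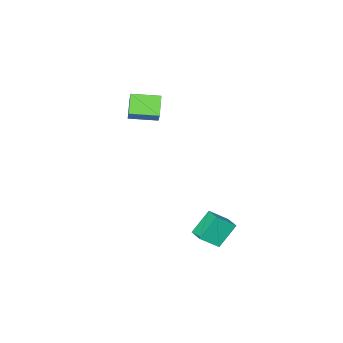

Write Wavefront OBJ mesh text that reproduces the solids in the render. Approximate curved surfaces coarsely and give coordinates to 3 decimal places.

v 1.039 -3.349 2.541
v 0.257 -4.017 3.352
v 1.414 -2.871 3.296
v 0.632 -3.538 4.108
v 2.128 -4.442 2.692
v 1.346 -5.109 3.504
v 2.503 -3.963 3.448
v 1.721 -4.631 4.259
v 2.893 2.202 -2.707
v 1.892 2.38 -1.563
v 3.196 3.028 -2.57
v 2.195 3.206 -1.427
v 3.785 1.734 -1.853
v 2.784 1.912 -0.71
v 4.088 2.56 -1.717
v 3.087 2.738 -0.573
f 2 4 1
f 5 2 1
f 1 4 3
f 3 5 1
f 2 8 4
f 6 2 5
f 6 8 2
f 4 8 3
f 7 5 3
f 3 8 7
f 7 6 5
f 8 6 7
f 10 12 9
f 13 10 9
f 9 12 11
f 11 13 9
f 10 16 12
f 14 10 13
f 14 16 10
f 12 16 11
f 15 13 11
f 11 16 15
f 15 14 13
f 16 14 15



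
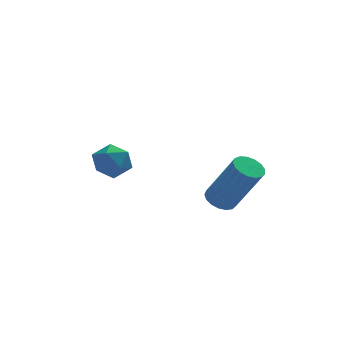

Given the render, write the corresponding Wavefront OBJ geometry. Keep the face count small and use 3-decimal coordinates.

v 2.853 -0.431 0.746
v 3.135 -0.777 0.48
v 3.83 -1.415 2.048
v 3.547 -1.069 2.314
v 3.284 -0.578 0.495
v 3.978 -1.216 2.063
v 3.334 -0.345 0.568
v 4.028 -0.984 2.136
v 3.273 -0.132 0.681
v 3.968 -0.771 2.249
v 3.117 0.013 0.809
v 3.811 -0.626 2.378
v 2.9 0.056 0.923
v 3.594 -0.583 2.491
v 2.672 -0.013 0.996
v 3.366 -0.651 2.564
v 2.485 -0.177 1.012
v 3.18 -0.815 2.58
v 2.383 -0.399 0.967
v 3.078 -1.037 2.535
v 2.388 -0.629 0.871
v 3.083 -1.267 2.439
v 2.5 -0.813 0.747
v 3.195 -1.451 2.315
v 2.692 -0.91 0.622
v 3.387 -1.548 2.19
v 2.922 -0.897 0.526
v 3.616 -1.535 2.094
v 0.024 3.424 1.036
v 0.389 3.114 0.518
v -0.049 2.426 1.582
v 0.316 2.116 1.064
v 0.634 2.576 1.493
v 0.679 3.193 1.156
v -0.339 2.347 0.944
v -0.294 2.964 0.607
v 0.164 2.449 0.462
v 0.765 2.59 0.801
v -0.425 2.95 1.299
v 0.176 3.091 1.638
f 2 1 5
f 2 5 3
f 3 5 6
f 3 6 4
f 5 1 7
f 5 7 6
f 6 7 8
f 6 8 4
f 7 1 9
f 7 9 8
f 8 9 10
f 8 10 4
f 9 1 11
f 9 11 10
f 10 11 12
f 10 12 4
f 11 1 13
f 11 13 12
f 12 13 14
f 12 14 4
f 13 1 15
f 13 15 14
f 14 15 16
f 14 16 4
f 15 1 17
f 15 17 16
f 16 17 18
f 16 18 4
f 17 1 19
f 17 19 18
f 18 19 20
f 18 20 4
f 19 1 21
f 19 21 20
f 20 21 22
f 20 22 4
f 21 1 23
f 21 23 22
f 22 23 24
f 22 24 4
f 23 1 25
f 23 25 24
f 24 25 26
f 24 26 4
f 25 1 27
f 25 27 26
f 26 27 28
f 26 28 4
f 27 1 2
f 27 2 28
f 28 2 3
f 28 3 4
f 29 40 34
f 29 34 30
f 29 30 36
f 29 36 39
f 29 39 40
f 30 34 38
f 34 40 33
f 40 39 31
f 39 36 35
f 36 30 37
f 32 38 33
f 32 33 31
f 32 31 35
f 32 35 37
f 32 37 38
f 33 38 34
f 31 33 40
f 35 31 39
f 37 35 36
f 38 37 30



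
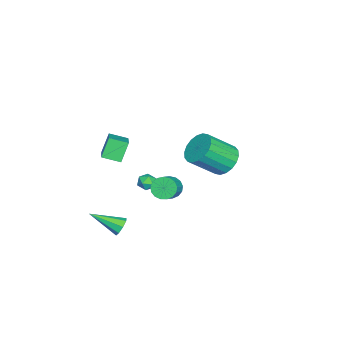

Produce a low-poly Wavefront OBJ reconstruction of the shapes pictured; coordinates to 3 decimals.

v 1.167 -2.229 2.836
v 1.358 -3.304 3.165
v 3.002 -1.616 3.772
v 3.193 -2.691 4.101
v 1.847 -2.469 1.659
v 2.038 -3.544 1.988
v 3.682 -1.856 2.595
v 3.873 -2.931 2.924
v -1.347 -0.551 -2.776
v -0.916 -0.621 -3.446
v 0.218 -0.64 -2.714
v -0.213 -0.569 -2.044
v -0.943 -0.243 -3.394
v 0.191 -0.262 -2.662
v -1.063 0.065 -3.2
v 0.071 0.046 -2.469
v -1.248 0.232 -2.909
v -0.114 0.213 -2.178
v -1.456 0.219 -2.588
v -0.321 0.201 -1.856
v -1.638 0.031 -2.31
v -0.504 0.012 -1.578
v -1.754 -0.291 -2.138
v -0.62 -0.31 -1.406
v -1.777 -0.673 -2.113
v -0.643 -0.692 -1.381
v -1.701 -1.026 -2.239
v -0.567 -1.045 -1.507
v -1.545 -1.271 -2.489
v -0.41 -1.289 -1.757
v -1.342 -1.35 -2.804
v -0.208 -1.369 -2.072
v -1.141 -1.246 -3.113
v -0.007 -1.265 -2.381
v -0.987 -0.983 -3.345
v 0.147 -1.002 -2.613
v 3.595 -1.935 -2.946
v 4.039 -2.102 -3.39
v 3.825 -3.745 -2.034
v 4.241 -1.877 -2.995
v 4.064 -1.686 -2.571
v 3.612 -1.641 -2.367
v 3.151 -1.768 -2.502
v 2.949 -1.993 -2.897
v 3.126 -2.184 -3.321
v 3.578 -2.229 -3.525
v 2.753 3.804 3.219
v 3.619 3.757 2.609
v 4.492 2.429 3.951
v 3.627 2.476 4.561
v 3.715 4.115 2.901
v 4.589 2.787 4.243
v 3.621 4.412 3.255
v 4.494 3.084 4.597
v 3.355 4.588 3.603
v 4.228 3.26 4.945
v 2.97 4.608 3.874
v 3.843 3.281 5.216
v 2.541 4.47 4.016
v 3.415 3.142 5.358
v 2.155 4.199 4
v 3.029 2.872 5.342
v 1.888 3.851 3.829
v 2.761 2.523 5.171
v 1.791 3.493 3.537
v 2.665 2.165 4.879
v 1.886 3.196 3.183
v 2.759 1.868 4.525
v 2.152 3.02 2.835
v 3.025 1.692 4.177
v 2.537 2.999 2.564
v 3.41 1.672 3.906
v 2.965 3.138 2.422
v 3.839 1.81 3.764
v 3.351 3.408 2.438
v 4.225 2.081 3.78
v -2.653 -1.853 -3.925
v -2.252 -1.826 -3.412
v -2.968 -2.814 -3.628
v -2.567 -2.787 -3.115
v -3.092 -2.402 -3.139
v -2.897 -1.807 -3.322
v -2.323 -2.833 -3.718
v -2.128 -2.238 -3.901
v -2.048 -2.431 -3.284
v -2.523 -2.165 -2.926
v -2.697 -2.475 -4.114
v -3.172 -2.209 -3.756
f 2 4 1
f 5 2 1
f 1 4 3
f 3 5 1
f 2 8 4
f 6 2 5
f 6 8 2
f 4 8 3
f 7 5 3
f 3 8 7
f 7 6 5
f 8 6 7
f 10 9 13
f 10 13 11
f 11 13 14
f 11 14 12
f 13 9 15
f 13 15 14
f 14 15 16
f 14 16 12
f 15 9 17
f 15 17 16
f 16 17 18
f 16 18 12
f 17 9 19
f 17 19 18
f 18 19 20
f 18 20 12
f 19 9 21
f 19 21 20
f 20 21 22
f 20 22 12
f 21 9 23
f 21 23 22
f 22 23 24
f 22 24 12
f 23 9 25
f 23 25 24
f 24 25 26
f 24 26 12
f 25 9 27
f 25 27 26
f 26 27 28
f 26 28 12
f 27 9 29
f 27 29 28
f 28 29 30
f 28 30 12
f 29 9 31
f 29 31 30
f 30 31 32
f 30 32 12
f 31 9 33
f 31 33 32
f 32 33 34
f 32 34 12
f 33 9 35
f 33 35 34
f 34 35 36
f 34 36 12
f 35 9 10
f 35 10 36
f 36 10 11
f 36 11 12
f 38 37 40
f 38 40 39
f 40 37 41
f 40 41 39
f 41 37 42
f 41 42 39
f 42 37 43
f 42 43 39
f 43 37 44
f 43 44 39
f 44 37 45
f 44 45 39
f 45 37 46
f 45 46 39
f 46 37 38
f 46 38 39
f 48 47 51
f 48 51 49
f 49 51 52
f 49 52 50
f 51 47 53
f 51 53 52
f 52 53 54
f 52 54 50
f 53 47 55
f 53 55 54
f 54 55 56
f 54 56 50
f 55 47 57
f 55 57 56
f 56 57 58
f 56 58 50
f 57 47 59
f 57 59 58
f 58 59 60
f 58 60 50
f 59 47 61
f 59 61 60
f 60 61 62
f 60 62 50
f 61 47 63
f 61 63 62
f 62 63 64
f 62 64 50
f 63 47 65
f 63 65 64
f 64 65 66
f 64 66 50
f 65 47 67
f 65 67 66
f 66 67 68
f 66 68 50
f 67 47 69
f 67 69 68
f 68 69 70
f 68 70 50
f 69 47 71
f 69 71 70
f 70 71 72
f 70 72 50
f 71 47 73
f 71 73 72
f 72 73 74
f 72 74 50
f 73 47 75
f 73 75 74
f 74 75 76
f 74 76 50
f 75 47 48
f 75 48 76
f 76 48 49
f 76 49 50
f 77 88 82
f 77 82 78
f 77 78 84
f 77 84 87
f 77 87 88
f 78 82 86
f 82 88 81
f 88 87 79
f 87 84 83
f 84 78 85
f 80 86 81
f 80 81 79
f 80 79 83
f 80 83 85
f 80 85 86
f 81 86 82
f 79 81 88
f 83 79 87
f 85 83 84
f 86 85 78



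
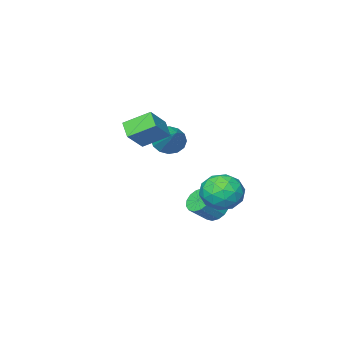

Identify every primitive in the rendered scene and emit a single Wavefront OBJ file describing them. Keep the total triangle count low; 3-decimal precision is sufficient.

v -1.449 1.61 -1.044
v -0.498 2.052 -0.774
v -1.322 0.508 0.314
v -0.371 0.95 0.584
v -1.285 1.52 0.699
v -1.363 2.201 -0.14
v -0.457 0.359 -0.32
v -0.535 1.04 -1.159
v 0.115 1.279 -0.326
v -0.397 1.996 0.303
v -1.423 0.564 -0.763
v -1.935 1.281 -0.134
v -0.984 1.927 -1.028
v -0.836 0.633 0.568
v -1.373 0.968 0.635
v -0.814 1.227 0.794
v -1.493 2.015 -0.655
v -0.934 2.275 -0.497
v -1.397 1.962 0.369
v -0.886 0.285 0.037
v -0.327 0.545 0.195
v -1.006 1.333 -1.254
v -0.447 1.592 -1.095
v -0.423 0.598 -0.829
v -0.065 1.733 -0.606
v 0.009 1.086 0.192
v -0.041 0.738 -0.339
v -0.087 1.138 -0.832
v -0.366 2.154 -0.236
v -0.292 1.507 0.562
v -0.829 1.842 0.629
v -0.875 2.242 0.136
v -0.005 1.7 0.027
v -1.528 1.053 -1.022
v -1.454 0.406 -0.224
v -0.945 0.318 -0.596
v -0.991 0.718 -1.089
v -1.829 1.474 -0.652
v -1.755 0.827 0.146
v -1.733 1.422 0.372
v -1.779 1.822 -0.121
v -1.815 0.86 -0.487
v -1.773 -0.206 -2.098
v -1.416 -0.648 -2.556
v -0.451 -0.736 -1.72
v -0.807 -0.294 -1.262
v -1.304 -0.3 -2.649
v -0.338 -0.388 -1.814
v -1.317 0.074 -2.595
v -0.352 -0.014 -1.759
v -1.452 0.373 -2.407
v -0.487 0.285 -1.571
v -1.674 0.516 -2.136
v -0.708 0.428 -1.3
v -1.921 0.466 -1.855
v -0.956 0.378 -1.019
v -2.129 0.236 -1.64
v -1.164 0.148 -0.804
v -2.242 -0.112 -1.546
v -1.276 -0.2 -0.711
v -2.228 -0.486 -1.601
v -1.263 -0.574 -0.765
v -2.093 -0.785 -1.789
v -1.128 -0.873 -0.953
v -1.872 -0.928 -2.06
v -0.906 -1.016 -1.224
v -1.624 -0.878 -2.341
v -0.659 -0.966 -1.505
v -0.893 -2.607 1.701
v -0.418 -3.135 2.131
v -0.227 -1.113 2.799
v -0.171 -3.004 1.805
v -0.118 -2.768 1.45
v -0.272 -2.488 1.163
v -0.593 -2.24 1.02
v -0.994 -2.091 1.059
v -1.368 -2.08 1.271
v -1.614 -2.21 1.598
v -1.667 -2.447 1.952
v -1.513 -2.726 2.239
v -1.193 -2.974 2.382
v -0.792 -3.124 2.343
v 0.717 -0.7 3.826
v 1.742 -0.396 4.776
v 0.989 0.04 3.296
v 2.014 0.344 4.246
v 1.626 -1.544 3.114
v 2.651 -1.24 4.064
v 1.898 -0.804 2.584
v 2.923 -0.5 3.534
f 1 38 17
f 38 12 41
f 17 41 6
f 38 41 17
f 1 17 13
f 17 6 18
f 13 18 2
f 17 18 13
f 1 13 22
f 13 2 23
f 22 23 8
f 13 23 22
f 1 22 34
f 22 8 37
f 34 37 11
f 22 37 34
f 1 34 38
f 34 11 42
f 38 42 12
f 34 42 38
f 2 18 29
f 18 6 32
f 29 32 10
f 18 32 29
f 6 41 19
f 41 12 40
f 19 40 5
f 41 40 19
f 12 42 39
f 42 11 35
f 39 35 3
f 42 35 39
f 11 37 36
f 37 8 24
f 36 24 7
f 37 24 36
f 8 23 28
f 23 2 25
f 28 25 9
f 23 25 28
f 4 30 16
f 30 10 31
f 16 31 5
f 30 31 16
f 4 16 14
f 16 5 15
f 14 15 3
f 16 15 14
f 4 14 21
f 14 3 20
f 21 20 7
f 14 20 21
f 4 21 26
f 21 7 27
f 26 27 9
f 21 27 26
f 4 26 30
f 26 9 33
f 30 33 10
f 26 33 30
f 5 31 19
f 31 10 32
f 19 32 6
f 31 32 19
f 3 15 39
f 15 5 40
f 39 40 12
f 15 40 39
f 7 20 36
f 20 3 35
f 36 35 11
f 20 35 36
f 9 27 28
f 27 7 24
f 28 24 8
f 27 24 28
f 10 33 29
f 33 9 25
f 29 25 2
f 33 25 29
f 44 43 47
f 44 47 45
f 45 47 48
f 45 48 46
f 47 43 49
f 47 49 48
f 48 49 50
f 48 50 46
f 49 43 51
f 49 51 50
f 50 51 52
f 50 52 46
f 51 43 53
f 51 53 52
f 52 53 54
f 52 54 46
f 53 43 55
f 53 55 54
f 54 55 56
f 54 56 46
f 55 43 57
f 55 57 56
f 56 57 58
f 56 58 46
f 57 43 59
f 57 59 58
f 58 59 60
f 58 60 46
f 59 43 61
f 59 61 60
f 60 61 62
f 60 62 46
f 61 43 63
f 61 63 62
f 62 63 64
f 62 64 46
f 63 43 65
f 63 65 64
f 64 65 66
f 64 66 46
f 65 43 67
f 65 67 66
f 66 67 68
f 66 68 46
f 67 43 44
f 67 44 68
f 68 44 45
f 68 45 46
f 70 69 72
f 70 72 71
f 72 69 73
f 72 73 71
f 73 69 74
f 73 74 71
f 74 69 75
f 74 75 71
f 75 69 76
f 75 76 71
f 76 69 77
f 76 77 71
f 77 69 78
f 77 78 71
f 78 69 79
f 78 79 71
f 79 69 80
f 79 80 71
f 80 69 81
f 80 81 71
f 81 69 82
f 81 82 71
f 82 69 70
f 82 70 71
f 84 86 83
f 87 84 83
f 83 86 85
f 85 87 83
f 84 90 86
f 88 84 87
f 88 90 84
f 86 90 85
f 89 87 85
f 85 90 89
f 89 88 87
f 90 88 89



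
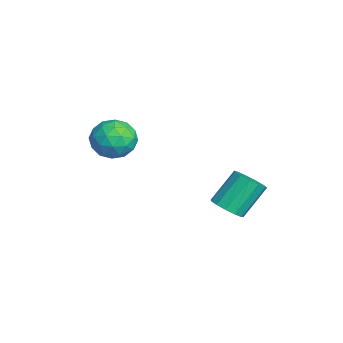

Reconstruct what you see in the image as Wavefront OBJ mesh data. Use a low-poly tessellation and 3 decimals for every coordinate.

v -3.553 -1.377 2.787
v -2.655 -1.812 3.559
v -4.805 -2.868 3.401
v -3.907 -3.303 4.173
v -4.468 -2.199 4.416
v -3.694 -1.278 4.037
v -3.766 -3.402 2.923
v -2.992 -2.481 2.544
v -2.787 -3.064 3.644
v -3.221 -2.321 4.566
v -4.239 -2.359 2.394
v -4.673 -1.616 3.316
v -2.994 -1.464 3.119
v -4.466 -3.216 3.841
v -4.795 -2.567 3.983
v -4.268 -2.823 4.438
v -3.604 -1.149 3.4
v -3.077 -1.405 3.854
v -4.142 -1.633 4.357
v -4.383 -3.275 3.106
v -3.856 -3.531 3.56
v -3.192 -1.857 2.522
v -2.665 -2.113 2.977
v -3.318 -3.047 2.603
v -2.544 -2.456 3.623
v -3.28 -3.332 3.984
v -3.197 -3.39 3.249
v -2.742 -2.849 3.026
v -2.799 -2.018 4.165
v -3.535 -2.895 4.526
v -3.864 -2.246 4.669
v -3.409 -1.704 4.446
v -2.877 -2.754 4.215
v -3.925 -1.785 2.434
v -4.661 -2.662 2.795
v -4.051 -2.976 2.514
v -3.596 -2.434 2.291
v -4.18 -1.348 2.976
v -4.916 -2.224 3.337
v -4.718 -1.831 3.934
v -4.263 -1.29 3.711
v -4.583 -1.926 2.745
v 1.607 2.514 1.54
v 2.471 2.76 1.684
v 1.877 3.933 3.244
v 1.013 3.686 3.1
v 2.277 3.101 1.354
v 1.682 4.274 2.914
v 1.87 3.255 1.083
v 1.275 4.428 2.643
v 1.38 3.174 0.957
v 0.785 4.347 2.517
v 0.962 2.883 1.016
v 0.367 4.056 2.576
v 0.749 2.475 1.242
v 0.154 3.648 2.802
v 0.808 2.079 1.562
v 0.213 3.252 3.122
v 1.121 1.821 1.875
v 0.527 2.994 3.435
v 1.589 1.783 2.082
v 0.994 2.956 3.642
v 2.062 1.977 2.117
v 1.468 3.149 3.677
v 2.391 2.341 1.969
v 1.797 3.514 3.528
f 1 38 17
f 38 12 41
f 17 41 6
f 38 41 17
f 1 17 13
f 17 6 18
f 13 18 2
f 17 18 13
f 1 13 22
f 13 2 23
f 22 23 8
f 13 23 22
f 1 22 34
f 22 8 37
f 34 37 11
f 22 37 34
f 1 34 38
f 34 11 42
f 38 42 12
f 34 42 38
f 2 18 29
f 18 6 32
f 29 32 10
f 18 32 29
f 6 41 19
f 41 12 40
f 19 40 5
f 41 40 19
f 12 42 39
f 42 11 35
f 39 35 3
f 42 35 39
f 11 37 36
f 37 8 24
f 36 24 7
f 37 24 36
f 8 23 28
f 23 2 25
f 28 25 9
f 23 25 28
f 4 30 16
f 30 10 31
f 16 31 5
f 30 31 16
f 4 16 14
f 16 5 15
f 14 15 3
f 16 15 14
f 4 14 21
f 14 3 20
f 21 20 7
f 14 20 21
f 4 21 26
f 21 7 27
f 26 27 9
f 21 27 26
f 4 26 30
f 26 9 33
f 30 33 10
f 26 33 30
f 5 31 19
f 31 10 32
f 19 32 6
f 31 32 19
f 3 15 39
f 15 5 40
f 39 40 12
f 15 40 39
f 7 20 36
f 20 3 35
f 36 35 11
f 20 35 36
f 9 27 28
f 27 7 24
f 28 24 8
f 27 24 28
f 10 33 29
f 33 9 25
f 29 25 2
f 33 25 29
f 44 43 47
f 44 47 45
f 45 47 48
f 45 48 46
f 47 43 49
f 47 49 48
f 48 49 50
f 48 50 46
f 49 43 51
f 49 51 50
f 50 51 52
f 50 52 46
f 51 43 53
f 51 53 52
f 52 53 54
f 52 54 46
f 53 43 55
f 53 55 54
f 54 55 56
f 54 56 46
f 55 43 57
f 55 57 56
f 56 57 58
f 56 58 46
f 57 43 59
f 57 59 58
f 58 59 60
f 58 60 46
f 59 43 61
f 59 61 60
f 60 61 62
f 60 62 46
f 61 43 63
f 61 63 62
f 62 63 64
f 62 64 46
f 63 43 65
f 63 65 64
f 64 65 66
f 64 66 46
f 65 43 44
f 65 44 66
f 66 44 45
f 66 45 46



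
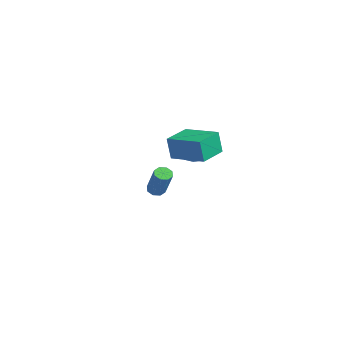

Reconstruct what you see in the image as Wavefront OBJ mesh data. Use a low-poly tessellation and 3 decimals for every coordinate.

v 2.504 1.158 0.638
v 2.417 0.98 1.903
v 1.683 2.478 0.768
v 1.597 2.3 2.032
v 4.123 2.14 0.888
v 4.037 1.962 2.152
v 3.303 3.46 1.017
v 3.216 3.282 2.282
v 1.295 3.911 0.326
v 1.732 3.245 0.874
v 0.148 2.895 0.006
v 0.585 2.229 0.554
v 0.188 3.008 0.966
v 0.896 3.636 1.164
v 0.984 2.504 -0.284
v 1.692 3.132 -0.086
v 1.54 2.375 0.497
v 1.048 2.687 1.269
v 0.832 3.453 -0.389
v 0.34 3.765 0.383
v 1.614 3.667 0.628
v 0.266 2.473 0.252
v 0.032 2.931 0.494
v 0.289 2.539 0.816
v 1.123 3.897 0.799
v 1.38 3.505 1.121
v 0.472 3.367 1.175
v 0.5 2.635 -0.241
v 0.757 2.243 0.081
v 1.591 3.601 0.064
v 1.848 3.209 0.386
v 1.408 2.773 -0.295
v 1.758 2.764 0.729
v 1.084 2.167 0.54
v 1.318 2.329 0.048
v 1.735 2.698 0.164
v 1.469 2.947 1.183
v 0.795 2.35 0.994
v 0.561 2.808 1.237
v 0.978 3.177 1.353
v 1.356 2.436 0.961
v 1.085 3.79 -0.114
v 0.411 3.193 -0.303
v 0.902 2.963 -0.473
v 1.319 3.332 -0.357
v 0.796 3.973 0.34
v 0.122 3.376 0.151
v 0.145 3.442 0.716
v 0.562 3.811 0.832
v 0.524 3.704 -0.081
v -3.679 2.931 -4.314
v -3.347 2.614 -4.538
v -2.31 2.593 -2.97
v -2.641 2.909 -2.746
v -3.256 2.99 -4.593
v -2.219 2.968 -3.025
v -3.412 3.331 -4.485
v -2.375 3.309 -2.917
v -3.725 3.437 -4.277
v -2.687 3.416 -2.709
v -4.01 3.247 -4.09
v -2.973 3.226 -2.522
v -4.101 2.872 -4.035
v -3.064 2.85 -2.467
v -3.945 2.531 -4.143
v -2.908 2.509 -2.575
v -3.633 2.424 -4.351
v -2.595 2.403 -2.783
f 2 4 1
f 5 2 1
f 1 4 3
f 3 5 1
f 2 8 4
f 6 2 5
f 6 8 2
f 4 8 3
f 7 5 3
f 3 8 7
f 7 6 5
f 8 6 7
f 9 46 25
f 46 20 49
f 25 49 14
f 46 49 25
f 9 25 21
f 25 14 26
f 21 26 10
f 25 26 21
f 9 21 30
f 21 10 31
f 30 31 16
f 21 31 30
f 9 30 42
f 30 16 45
f 42 45 19
f 30 45 42
f 9 42 46
f 42 19 50
f 46 50 20
f 42 50 46
f 10 26 37
f 26 14 40
f 37 40 18
f 26 40 37
f 14 49 27
f 49 20 48
f 27 48 13
f 49 48 27
f 20 50 47
f 50 19 43
f 47 43 11
f 50 43 47
f 19 45 44
f 45 16 32
f 44 32 15
f 45 32 44
f 16 31 36
f 31 10 33
f 36 33 17
f 31 33 36
f 12 38 24
f 38 18 39
f 24 39 13
f 38 39 24
f 12 24 22
f 24 13 23
f 22 23 11
f 24 23 22
f 12 22 29
f 22 11 28
f 29 28 15
f 22 28 29
f 12 29 34
f 29 15 35
f 34 35 17
f 29 35 34
f 12 34 38
f 34 17 41
f 38 41 18
f 34 41 38
f 13 39 27
f 39 18 40
f 27 40 14
f 39 40 27
f 11 23 47
f 23 13 48
f 47 48 20
f 23 48 47
f 15 28 44
f 28 11 43
f 44 43 19
f 28 43 44
f 17 35 36
f 35 15 32
f 36 32 16
f 35 32 36
f 18 41 37
f 41 17 33
f 37 33 10
f 41 33 37
f 52 51 55
f 52 55 53
f 53 55 56
f 53 56 54
f 55 51 57
f 55 57 56
f 56 57 58
f 56 58 54
f 57 51 59
f 57 59 58
f 58 59 60
f 58 60 54
f 59 51 61
f 59 61 60
f 60 61 62
f 60 62 54
f 61 51 63
f 61 63 62
f 62 63 64
f 62 64 54
f 63 51 65
f 63 65 64
f 64 65 66
f 64 66 54
f 65 51 67
f 65 67 66
f 66 67 68
f 66 68 54
f 67 51 52
f 67 52 68
f 68 52 53
f 68 53 54



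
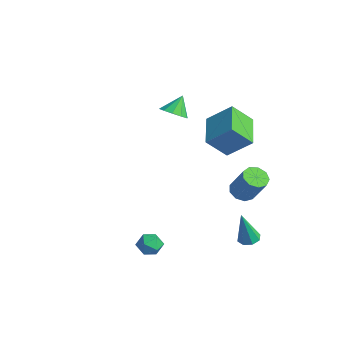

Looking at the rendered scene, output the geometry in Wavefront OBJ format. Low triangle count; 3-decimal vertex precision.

v 1.481 -2.859 -3.503
v 1.825 -2.364 -3.867
v 2.475 -3.276 -3.133
v 2.819 -2.781 -3.497
v 2.435 -2.602 -2.934
v 1.82 -2.344 -3.163
v 2.48 -3.296 -3.837
v 1.865 -3.038 -4.066
v 2.442 -2.633 -4.074
v 2.414 -2.204 -3.515
v 1.886 -3.436 -3.485
v 1.858 -3.007 -2.926
v -0.64 1.686 2.245
v 0.208 2.599 3.311
v -0.381 2.699 1.17
v 0.468 3.612 2.236
v 0.952 0.768 1.764
v 1.801 1.681 2.83
v 1.212 1.781 0.689
v 2.06 2.694 1.755
v 2.488 2.317 -4.579
v 2.984 2.613 -4.526
v 2.592 1.803 -2.701
v 2.627 2.862 -4.438
v 2.189 2.792 -4.432
v 1.926 2.444 -4.513
v 1.991 2.022 -4.632
v 2.348 1.772 -4.72
v 2.786 1.842 -4.726
v 3.05 2.19 -4.645
v -3.731 1.538 1.027
v -2.974 1.561 1.213
v -3.989 2.202 1.993
v -3.069 1.938 0.929
v -3.417 2.162 0.681
v -3.885 2.148 0.566
v -4.294 1.901 0.627
v -4.488 1.515 0.841
v -4.394 1.138 1.126
v -4.046 0.913 1.373
v -3.578 0.927 1.488
v -3.169 1.175 1.427
v 1.384 2.554 -1.946
v 1.746 1.983 -2.086
v 2.637 2.196 -0.655
v 2.276 2.766 -0.514
v 1.959 2.36 -2.275
v 2.85 2.572 -0.843
v 1.903 2.827 -2.309
v 2.795 3.04 -0.878
v 1.605 3.167 -2.174
v 2.496 3.379 -0.742
v 1.203 3.219 -1.932
v 2.094 3.432 -0.5
v 0.886 2.961 -1.696
v 1.778 3.173 -0.264
v 0.802 2.512 -1.577
v 1.694 2.724 -0.146
v 0.991 2.082 -1.631
v 1.882 2.295 -0.199
v 1.364 1.874 -1.832
v 2.255 2.086 -0.4
f 1 12 6
f 1 6 2
f 1 2 8
f 1 8 11
f 1 11 12
f 2 6 10
f 6 12 5
f 12 11 3
f 11 8 7
f 8 2 9
f 4 10 5
f 4 5 3
f 4 3 7
f 4 7 9
f 4 9 10
f 5 10 6
f 3 5 12
f 7 3 11
f 9 7 8
f 10 9 2
f 14 16 13
f 17 14 13
f 13 16 15
f 15 17 13
f 14 20 16
f 18 14 17
f 18 20 14
f 16 20 15
f 19 17 15
f 15 20 19
f 19 18 17
f 20 18 19
f 22 21 24
f 22 24 23
f 24 21 25
f 24 25 23
f 25 21 26
f 25 26 23
f 26 21 27
f 26 27 23
f 27 21 28
f 27 28 23
f 28 21 29
f 28 29 23
f 29 21 30
f 29 30 23
f 30 21 22
f 30 22 23
f 32 31 34
f 32 34 33
f 34 31 35
f 34 35 33
f 35 31 36
f 35 36 33
f 36 31 37
f 36 37 33
f 37 31 38
f 37 38 33
f 38 31 39
f 38 39 33
f 39 31 40
f 39 40 33
f 40 31 41
f 40 41 33
f 41 31 42
f 41 42 33
f 42 31 32
f 42 32 33
f 44 43 47
f 44 47 45
f 45 47 48
f 45 48 46
f 47 43 49
f 47 49 48
f 48 49 50
f 48 50 46
f 49 43 51
f 49 51 50
f 50 51 52
f 50 52 46
f 51 43 53
f 51 53 52
f 52 53 54
f 52 54 46
f 53 43 55
f 53 55 54
f 54 55 56
f 54 56 46
f 55 43 57
f 55 57 56
f 56 57 58
f 56 58 46
f 57 43 59
f 57 59 58
f 58 59 60
f 58 60 46
f 59 43 61
f 59 61 60
f 60 61 62
f 60 62 46
f 61 43 44
f 61 44 62
f 62 44 45
f 62 45 46



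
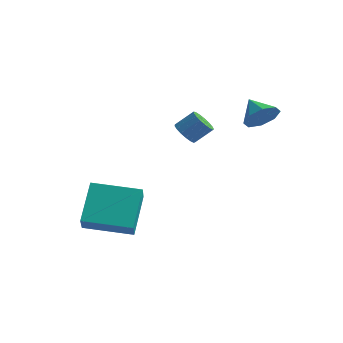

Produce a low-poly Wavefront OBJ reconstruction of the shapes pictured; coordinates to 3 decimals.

v -1.87 2.989 1.697
v -1.636 3.336 1.239
v -1.037 3.838 1.926
v -1.27 3.491 2.383
v -1.872 3.491 1.332
v -1.272 3.992 2.019
v -2.107 3.53 1.509
v -1.508 4.032 2.195
v -2.288 3.446 1.728
v -1.689 3.947 2.415
v -2.373 3.257 1.941
v -1.774 3.758 2.627
v -2.343 3.007 2.097
v -1.744 3.508 2.784
v -2.204 2.752 2.162
v -1.605 3.254 2.848
v -1.989 2.552 2.12
v -1.39 3.054 2.807
v -1.746 2.452 1.981
v -1.147 2.954 2.668
v -1.532 2.476 1.777
v -0.933 2.977 2.464
v -1.395 2.616 1.555
v -0.796 3.118 2.241
v -1.367 2.843 1.365
v -0.768 3.344 2.052
v -1.454 3.102 1.251
v -0.854 3.604 1.938
v 1.762 2.775 3.639
v 2.261 3.395 3.837
v 0.898 3.285 4.221
v 1.957 3.494 3.297
v 1.538 3.172 2.958
v 1.251 2.617 3.018
v 1.263 2.155 3.442
v 1.568 2.055 3.982
v 1.986 2.378 4.321
v 2.273 2.932 4.261
v -3.781 -1.879 -1.966
v -3.361 -2.618 -1.077
v -4.194 -0.467 -0.597
v -3.774 -1.206 0.292
v -1.846 -1.074 -2.212
v -1.426 -1.813 -1.323
v -2.259 0.338 -0.843
v -1.839 -0.401 0.046
f 2 1 5
f 2 5 3
f 3 5 6
f 3 6 4
f 5 1 7
f 5 7 6
f 6 7 8
f 6 8 4
f 7 1 9
f 7 9 8
f 8 9 10
f 8 10 4
f 9 1 11
f 9 11 10
f 10 11 12
f 10 12 4
f 11 1 13
f 11 13 12
f 12 13 14
f 12 14 4
f 13 1 15
f 13 15 14
f 14 15 16
f 14 16 4
f 15 1 17
f 15 17 16
f 16 17 18
f 16 18 4
f 17 1 19
f 17 19 18
f 18 19 20
f 18 20 4
f 19 1 21
f 19 21 20
f 20 21 22
f 20 22 4
f 21 1 23
f 21 23 22
f 22 23 24
f 22 24 4
f 23 1 25
f 23 25 24
f 24 25 26
f 24 26 4
f 25 1 27
f 25 27 26
f 26 27 28
f 26 28 4
f 27 1 2
f 27 2 28
f 28 2 3
f 28 3 4
f 30 29 32
f 30 32 31
f 32 29 33
f 32 33 31
f 33 29 34
f 33 34 31
f 34 29 35
f 34 35 31
f 35 29 36
f 35 36 31
f 36 29 37
f 36 37 31
f 37 29 38
f 37 38 31
f 38 29 30
f 38 30 31
f 40 42 39
f 43 40 39
f 39 42 41
f 41 43 39
f 40 46 42
f 44 40 43
f 44 46 40
f 42 46 41
f 45 43 41
f 41 46 45
f 45 44 43
f 46 44 45

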